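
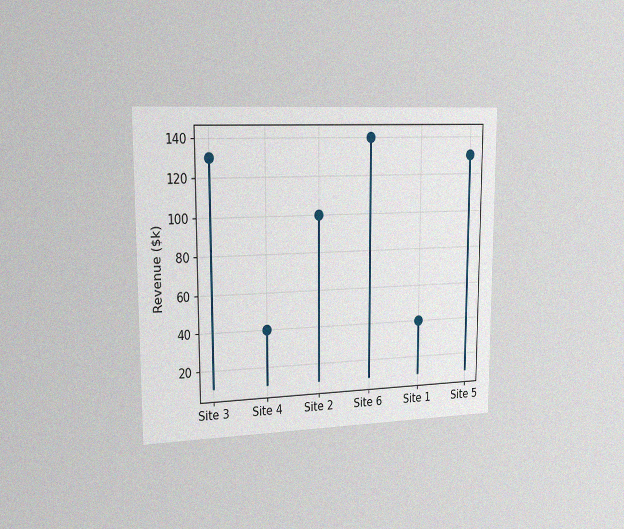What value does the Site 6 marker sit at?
$140k

The chart is viewed slightly from the left, with some photo noise. The Site 6 marker sits at $140k.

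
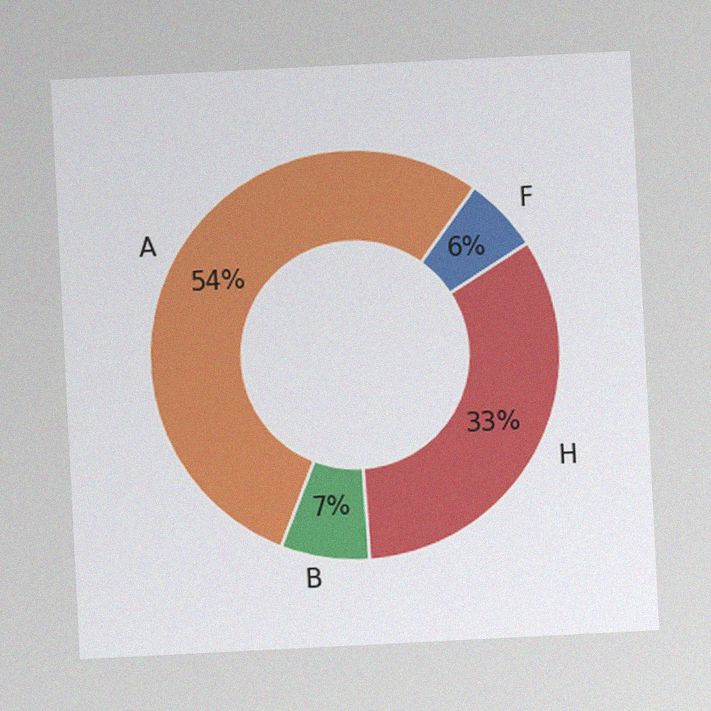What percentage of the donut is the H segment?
33%

The chart is tilted about 3° counter-clockwise, with some photo noise. The H segment takes up 33% of the ring.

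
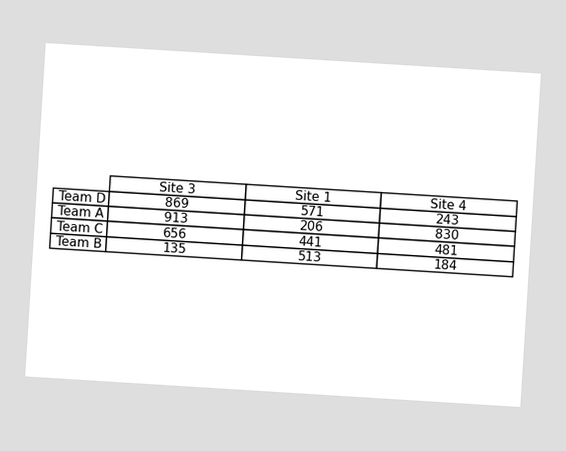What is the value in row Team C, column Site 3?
The chart is tilted about 4° clockwise. The (Team C, Site 3) cell reads 656.

656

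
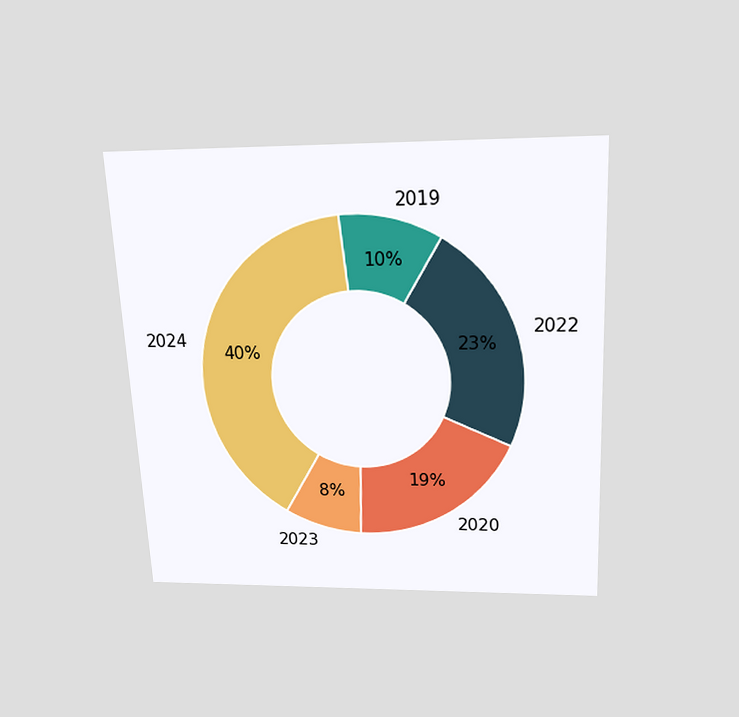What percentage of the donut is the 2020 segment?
19%

The chart is tilted about 3° counter-clockwise and viewed slightly from above. The 2020 segment takes up 19% of the ring.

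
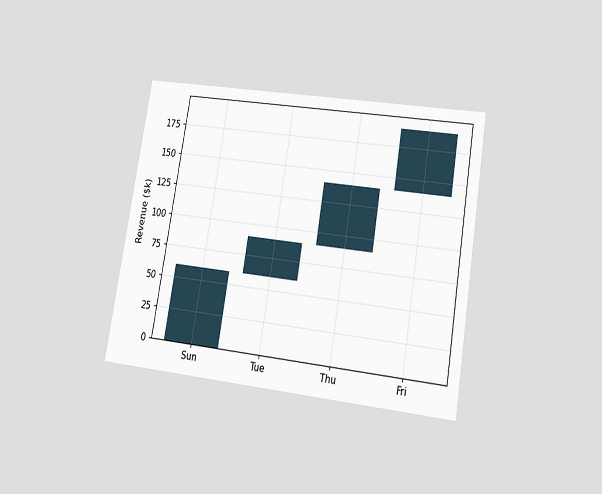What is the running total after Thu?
The chart is tilted about 9° clockwise and viewed slightly from below. After Thu the running total reaches $140k.

$140k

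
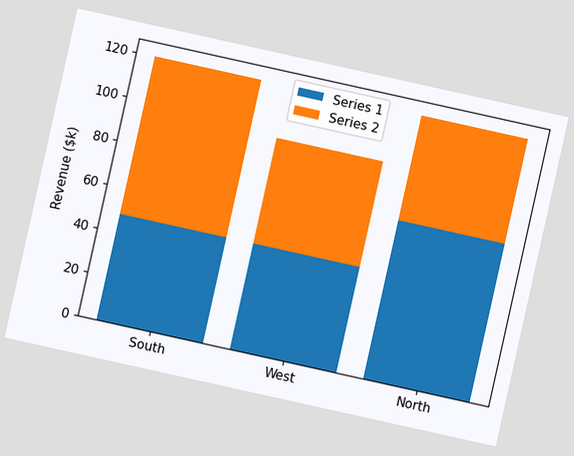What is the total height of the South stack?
The chart is tilted about 13° clockwise. The South stack's top reaches $120k on the y-axis.

$120k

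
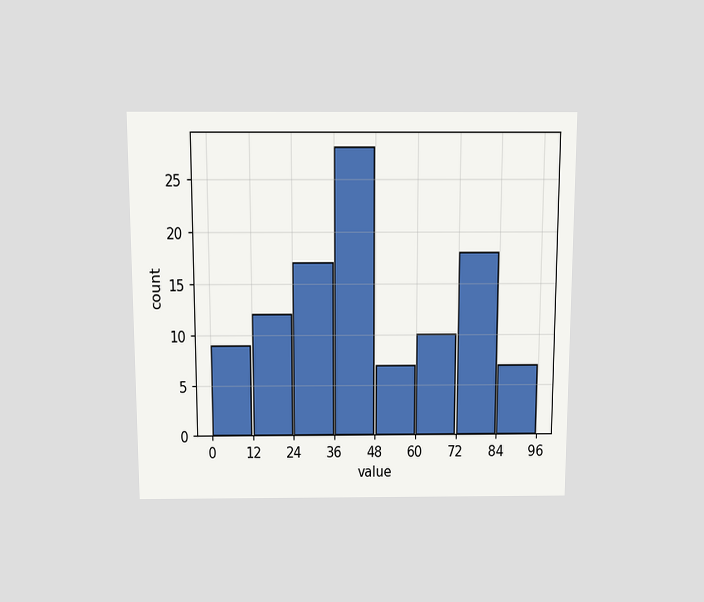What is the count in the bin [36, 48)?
28

The chart is viewed slightly from above. The [36, 48) bin has height 28.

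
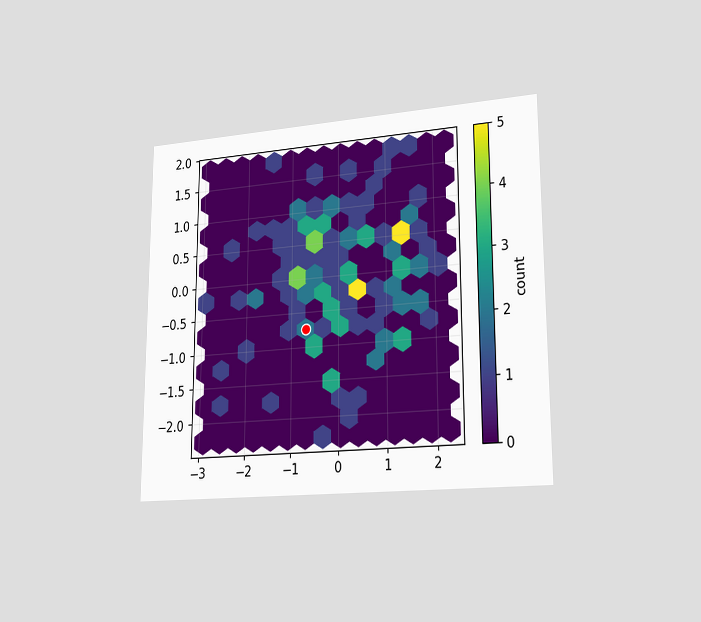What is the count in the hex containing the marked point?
2

The chart is viewed slightly from the right. The marked hex reads 2 on the colorbar.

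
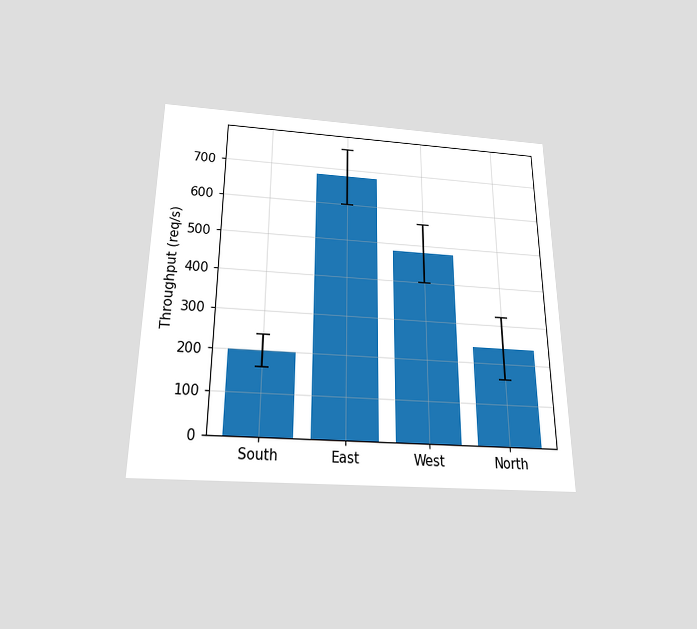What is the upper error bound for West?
560req/s

The chart is viewed slightly from below. The West bar's upper whisker reaches 560req/s.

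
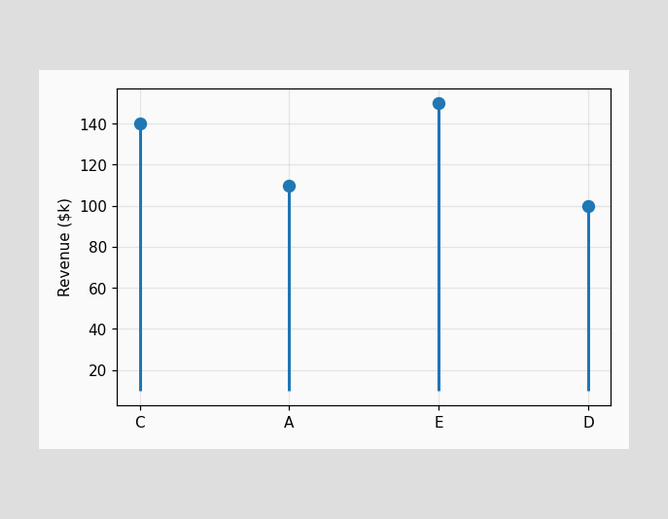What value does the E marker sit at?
The E marker sits at $150k.

$150k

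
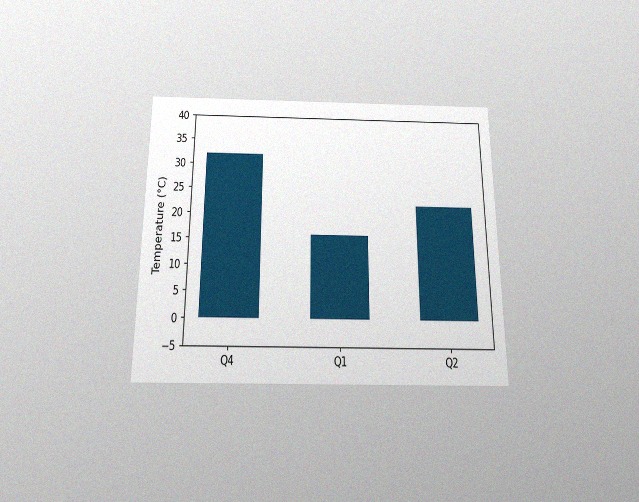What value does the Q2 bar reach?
22°C

The chart is viewed slightly from below, with some photo noise. Reading along the chart's y-axis, the Q2 bar reaches 22°C.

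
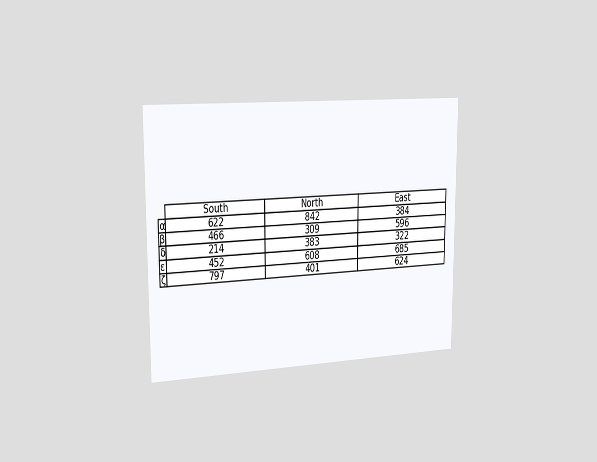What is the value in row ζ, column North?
The chart is viewed slightly from the left. The (ζ, North) cell reads 401.

401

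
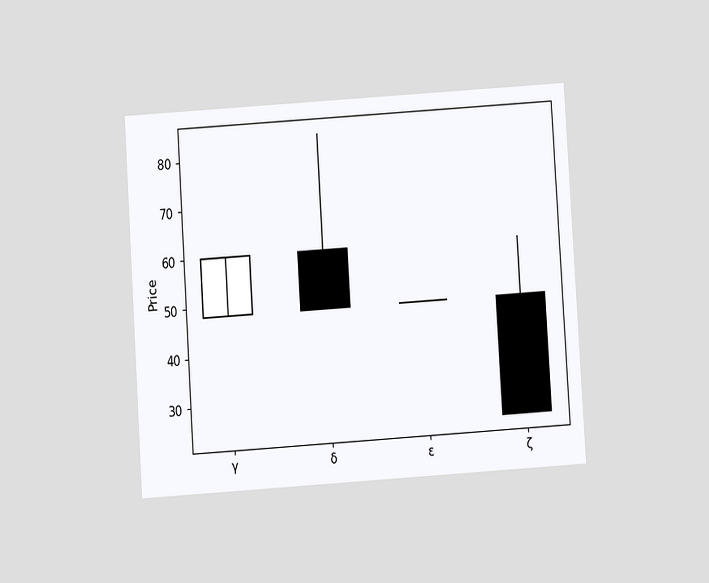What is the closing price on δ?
The chart is tilted about 4° counter-clockwise and viewed at a slight angle. The δ candle closes at 48.

48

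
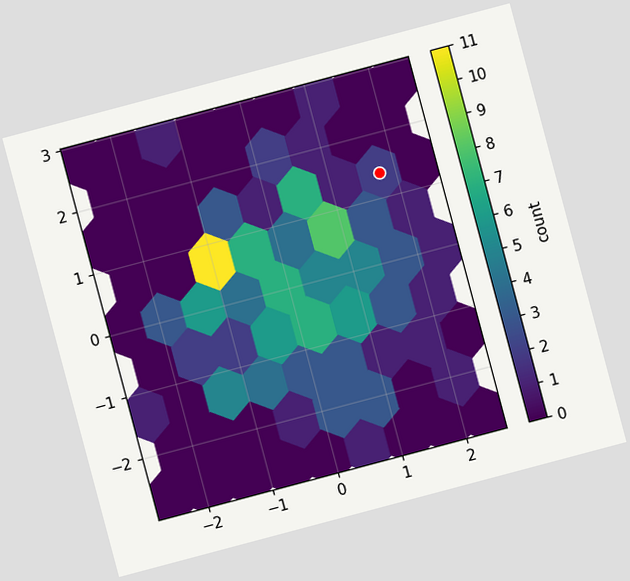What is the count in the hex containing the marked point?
The chart is tilted about 15° counter-clockwise. The marked hex reads 2 on the colorbar.

2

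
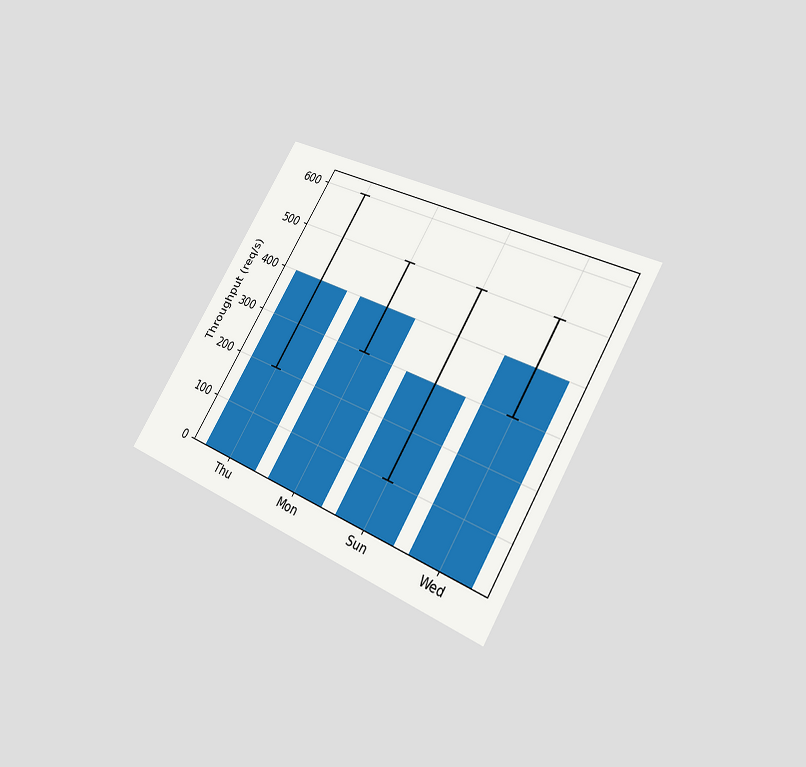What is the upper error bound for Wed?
The chart is tilted about 31° clockwise and viewed at a slight angle. The Wed bar's upper whisker reaches 500req/s.

500req/s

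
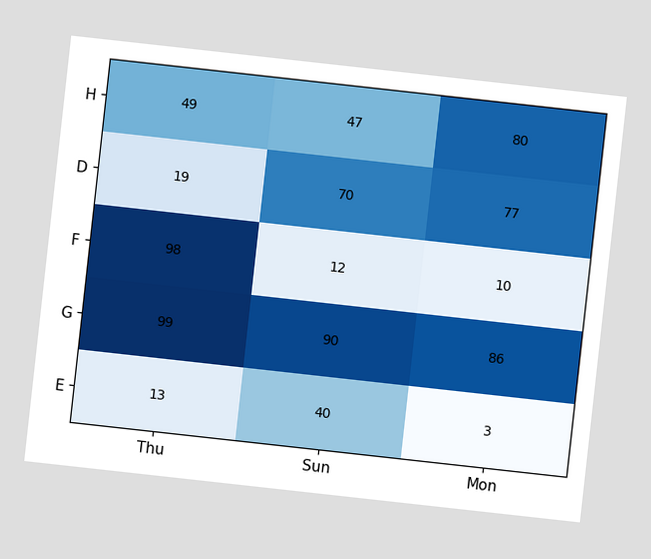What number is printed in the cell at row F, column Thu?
The chart is tilted about 6° clockwise. The (F, Thu) cell reads 98.

98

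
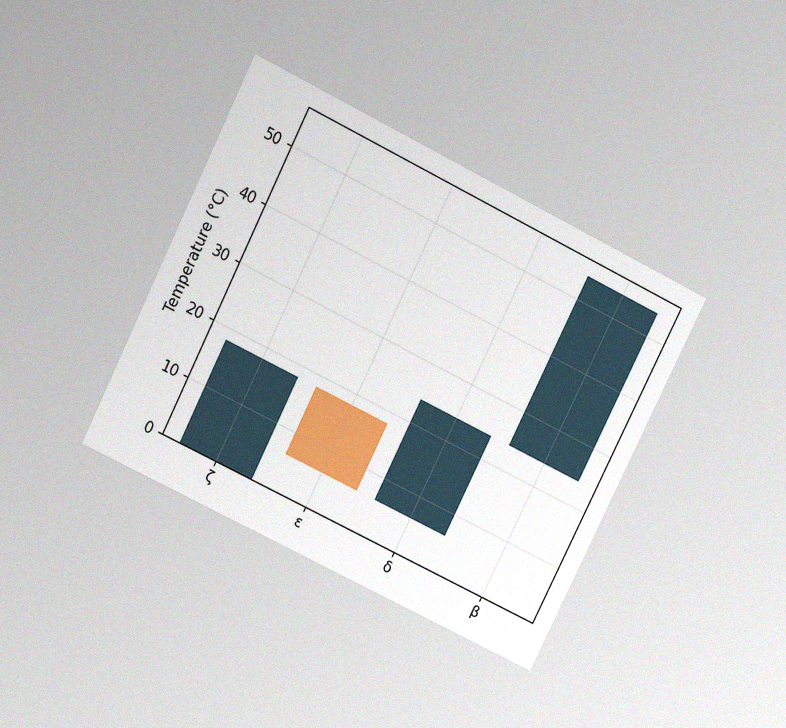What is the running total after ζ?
The chart is tilted about 26° clockwise and viewed slightly from above, with some photo noise. After ζ the running total reaches 18°C.

18°C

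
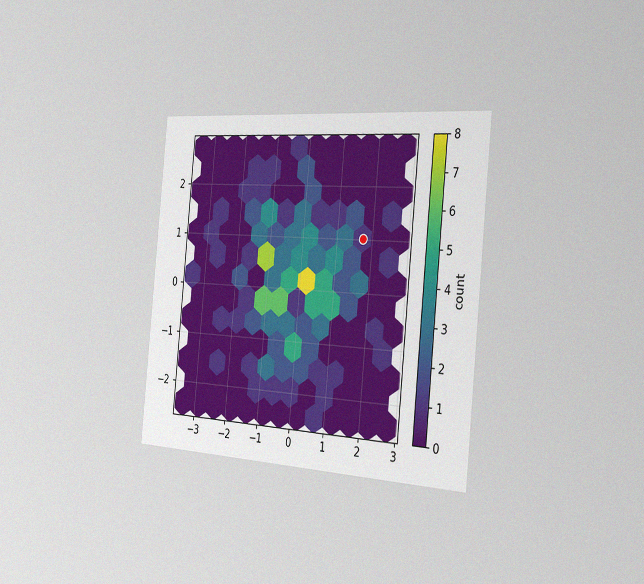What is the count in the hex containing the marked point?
1

The chart is tilted about 6° clockwise and viewed slightly from the right, with some photo noise. The marked hex reads 1 on the colorbar.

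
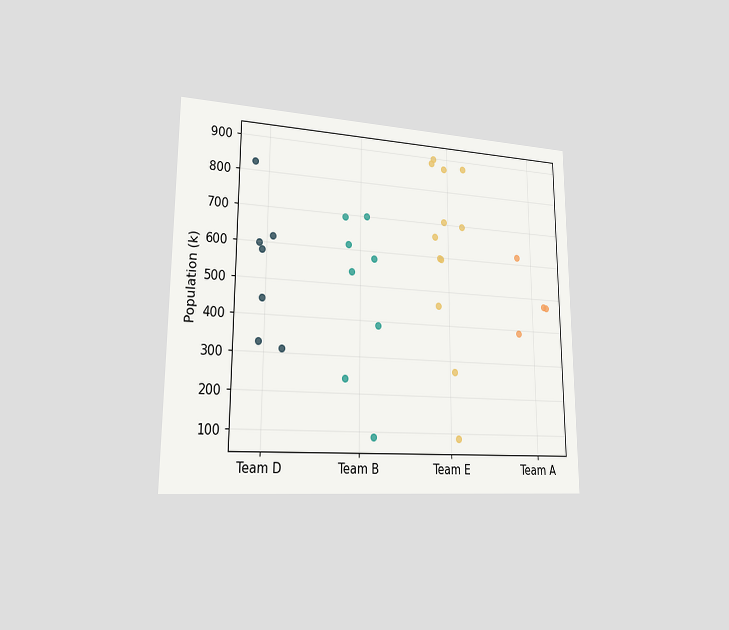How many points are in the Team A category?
4

The chart is viewed slightly from the left. Counting the markers in the Team A column gives 4.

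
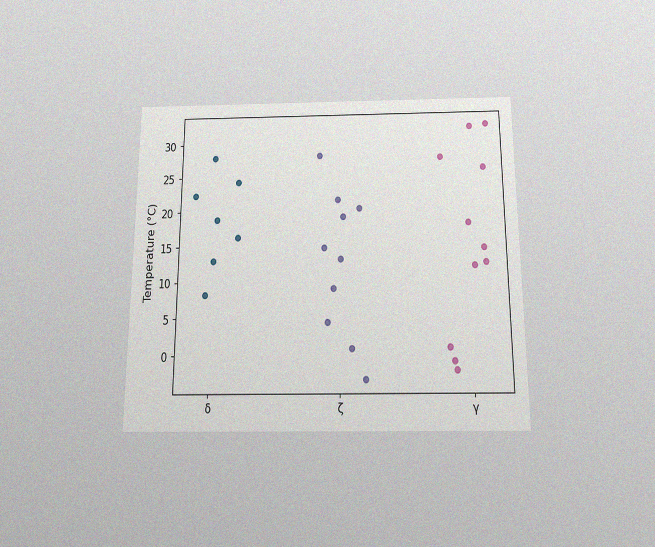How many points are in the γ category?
The chart is viewed slightly from below, with some photo noise. Counting the markers in the γ column gives 11.

11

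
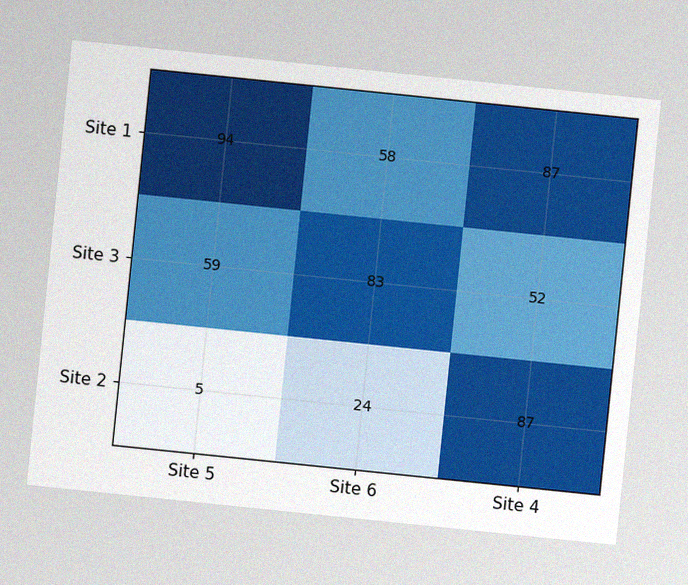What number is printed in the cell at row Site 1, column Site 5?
The chart is tilted about 6° clockwise, with some photo noise. The (Site 1, Site 5) cell reads 94.

94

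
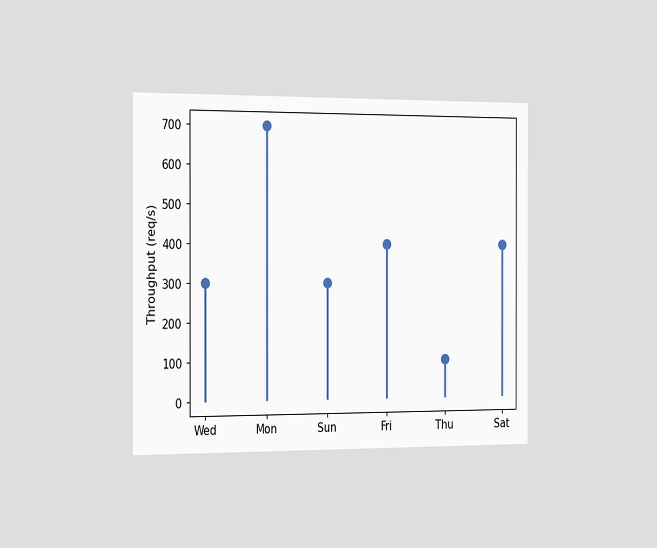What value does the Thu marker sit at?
The chart is viewed slightly from the left. The Thu marker sits at 100req/s.

100req/s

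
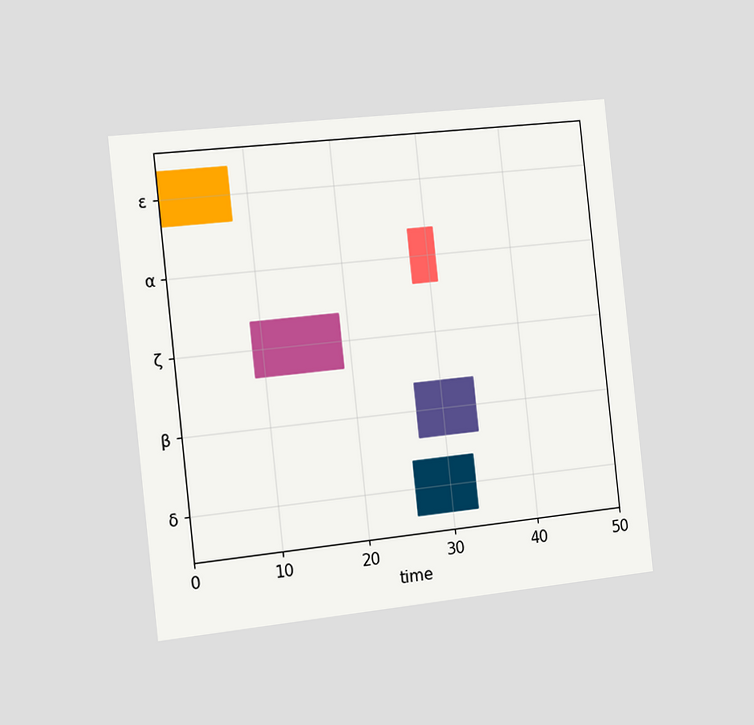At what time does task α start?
28

The chart is tilted about 6° counter-clockwise and viewed slightly from the left. The α bar begins at t=28.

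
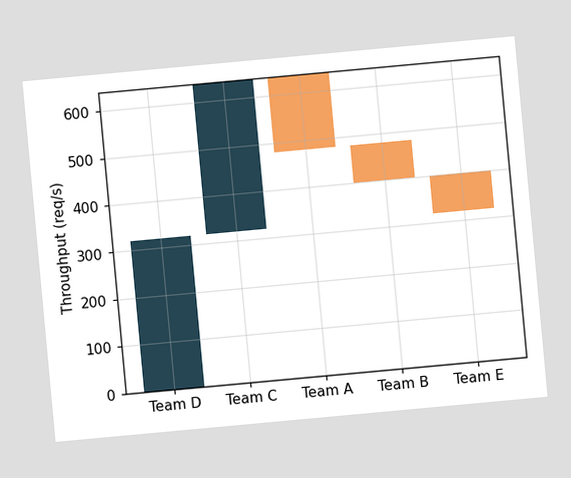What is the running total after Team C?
640req/s

The chart is tilted about 5° counter-clockwise. After Team C the running total reaches 640req/s.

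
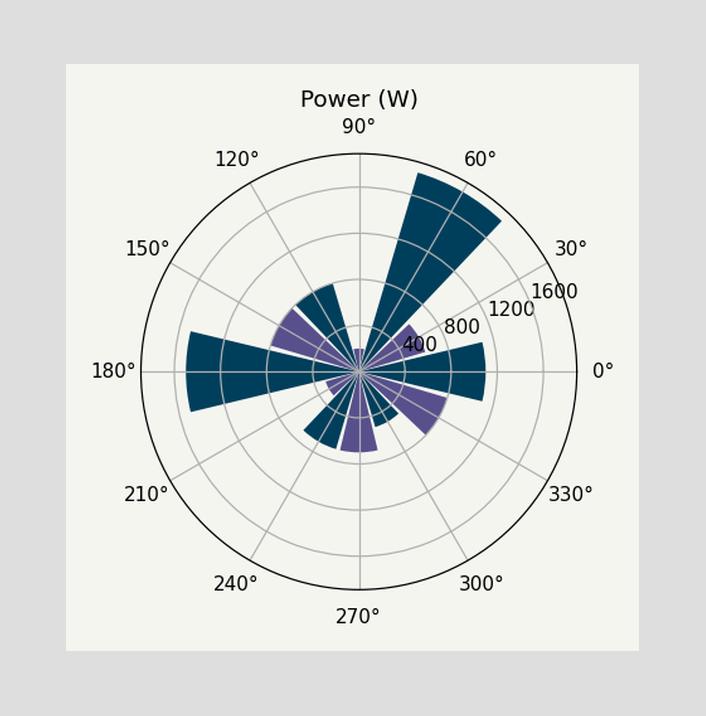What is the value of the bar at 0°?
The bar at 0° reaches 1100W on the radial axis.

1100W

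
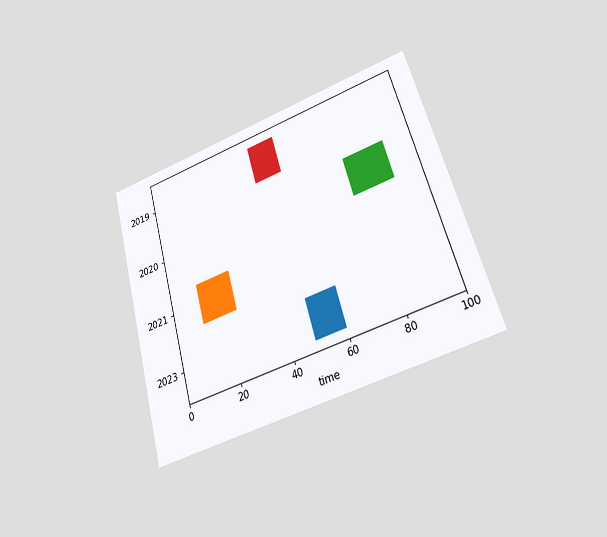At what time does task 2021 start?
11

The chart is tilted about 16° counter-clockwise and viewed at a slight angle. The 2021 bar begins at t=11.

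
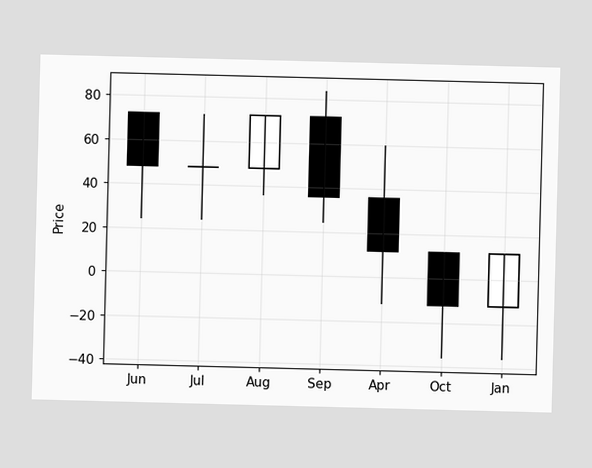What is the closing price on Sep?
36

The Sep candle closes at 36.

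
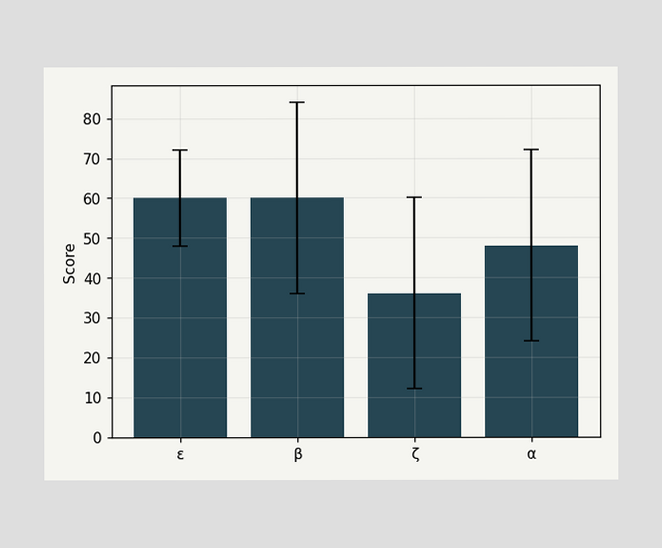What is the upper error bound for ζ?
The ζ bar's upper whisker reaches 60.

60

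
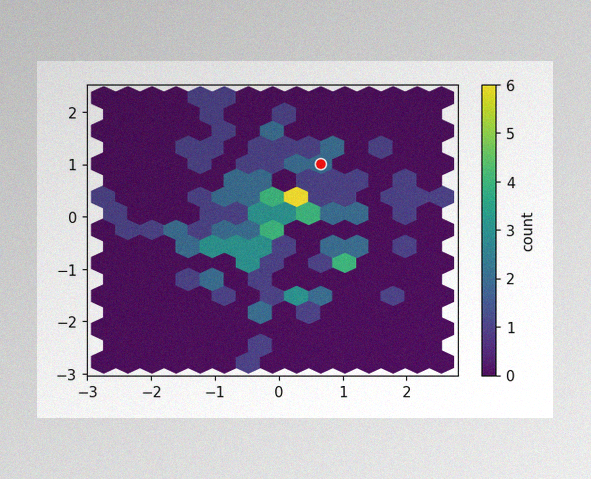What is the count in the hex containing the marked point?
2

The image has some photo noise and uneven lighting. The marked hex reads 2 on the colorbar.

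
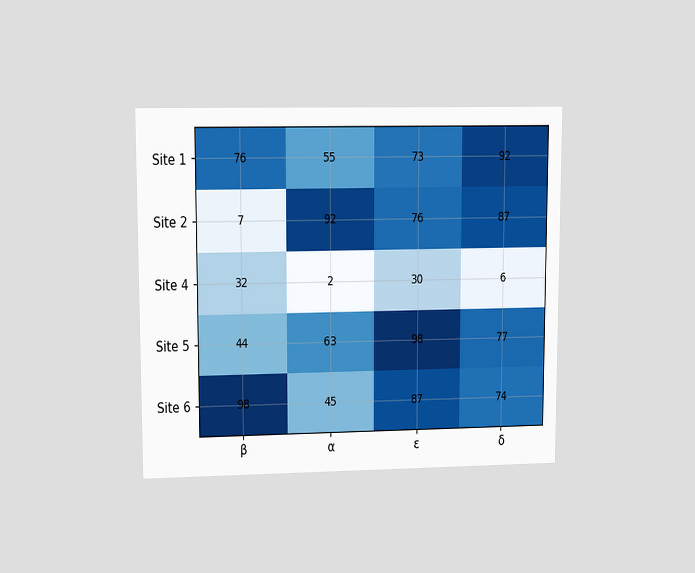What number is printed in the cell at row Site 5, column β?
44

The chart is viewed at a slight angle. The (Site 5, β) cell reads 44.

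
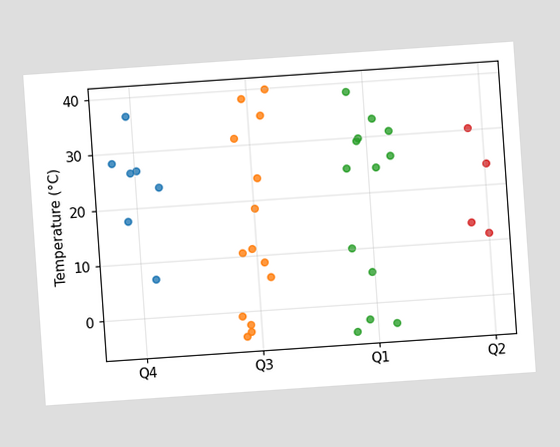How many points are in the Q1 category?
13

The chart is tilted about 4° counter-clockwise. Counting the markers in the Q1 column gives 13.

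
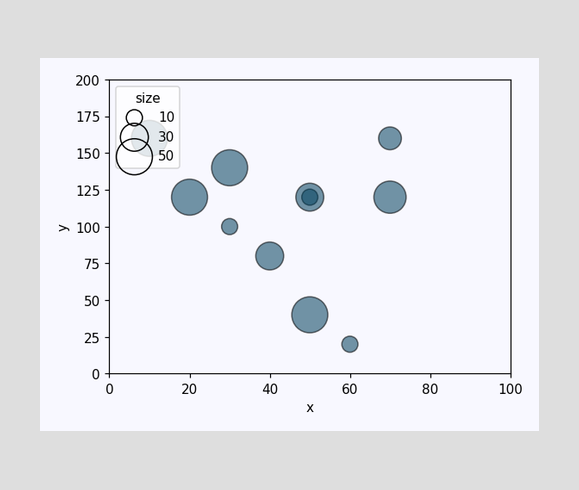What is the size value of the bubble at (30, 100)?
Matching the bubble at (30, 100) against the size legend gives 10.

10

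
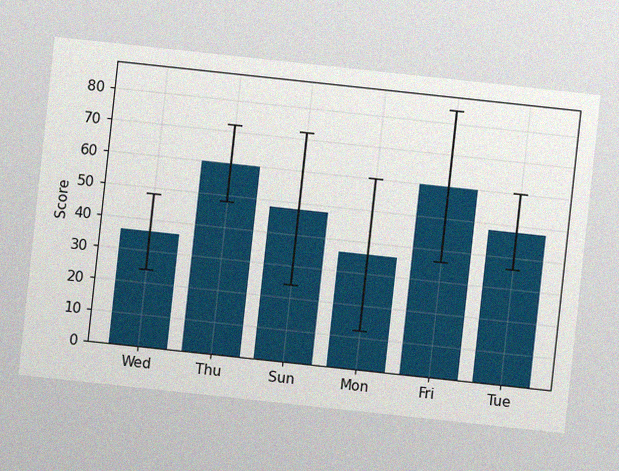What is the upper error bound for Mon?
60

The chart is tilted about 6° clockwise, with some photo noise. The Mon bar's upper whisker reaches 60.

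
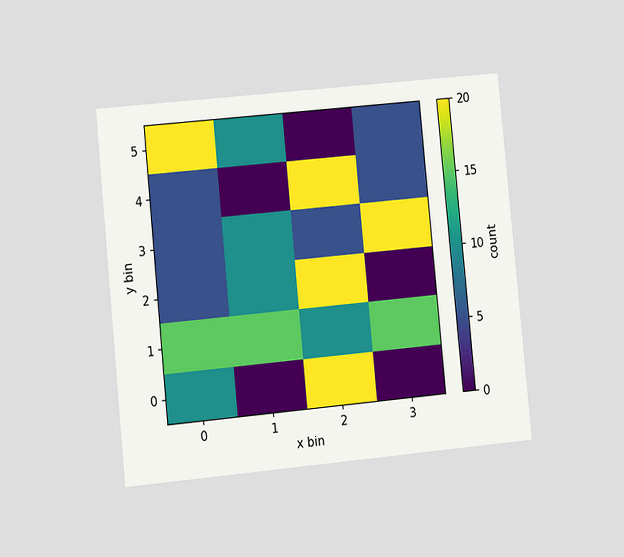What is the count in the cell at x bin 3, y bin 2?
0

The chart is tilted about 6° counter-clockwise and viewed at a slight angle. Matching the cell (3, 2) against the colorbar gives 0.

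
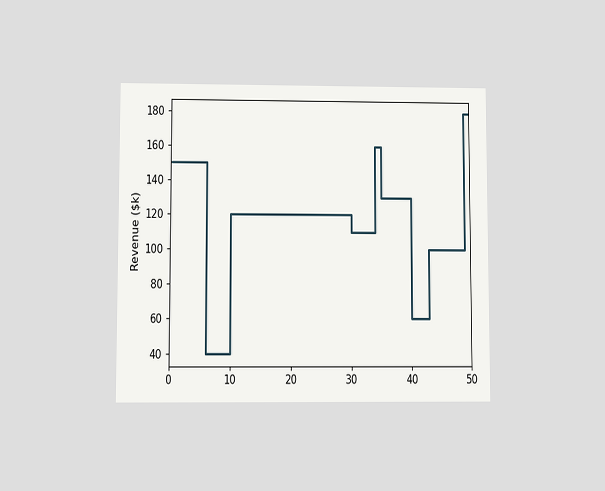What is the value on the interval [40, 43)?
$60k

The chart is viewed at a slight angle. On [40, 43) the step sits at $60k.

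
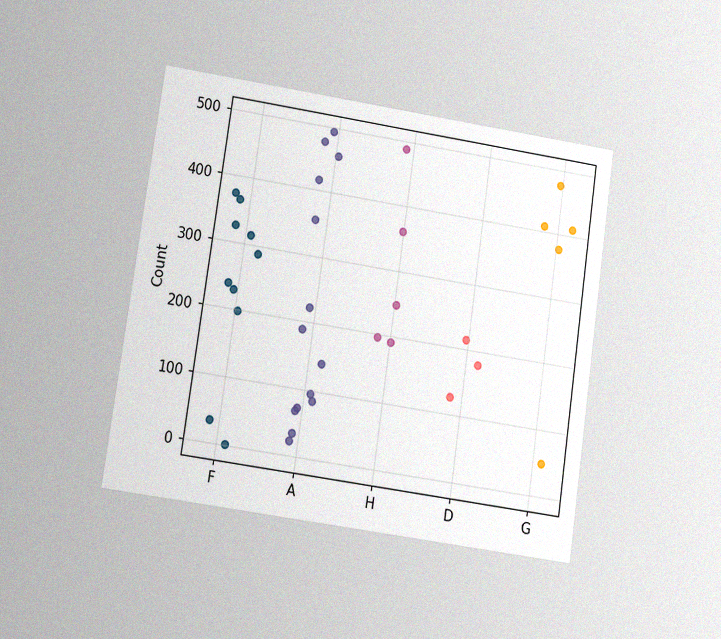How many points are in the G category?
5

The chart is tilted about 8° clockwise and viewed at a slight angle, with some photo noise. Counting the markers in the G column gives 5.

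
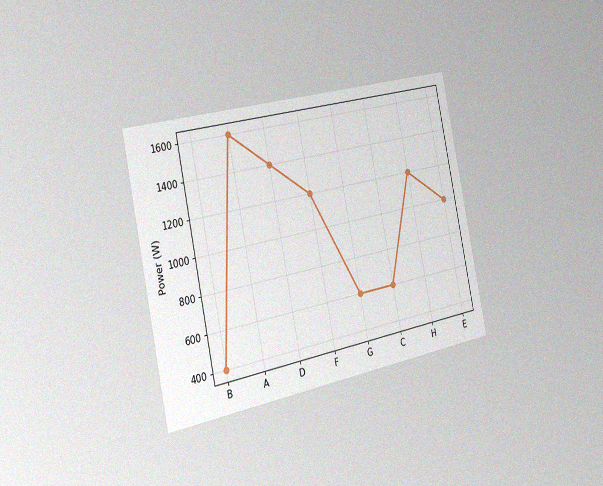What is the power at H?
The chart is tilted about 12° counter-clockwise and viewed slightly from the left, with some photo noise. At H, the line is at 1200W.

1200W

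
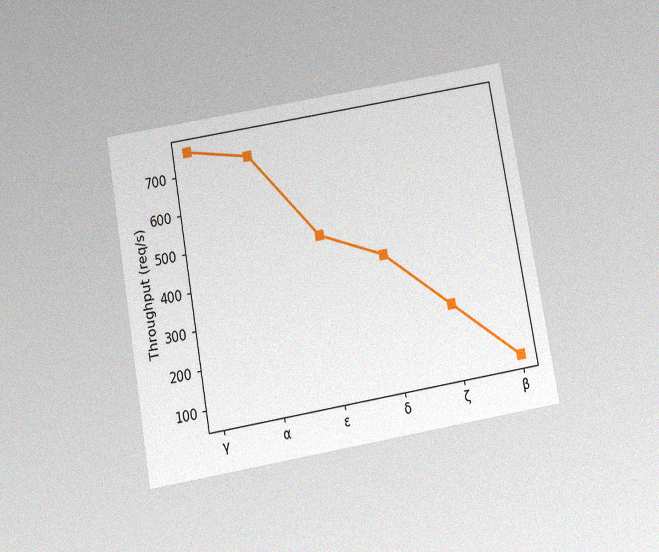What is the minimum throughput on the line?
80req/s

The chart is tilted about 10° counter-clockwise and viewed slightly from below, with some photo noise. The lowest point is at β, and reading across to the y-axis gives 80req/s.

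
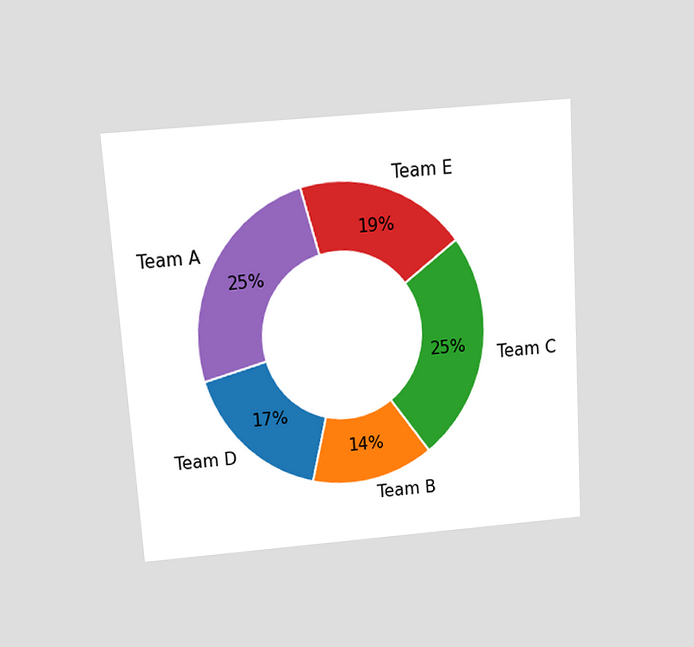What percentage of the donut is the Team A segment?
The chart is tilted about 4° counter-clockwise and viewed slightly from above. The Team A segment takes up 25% of the ring.

25%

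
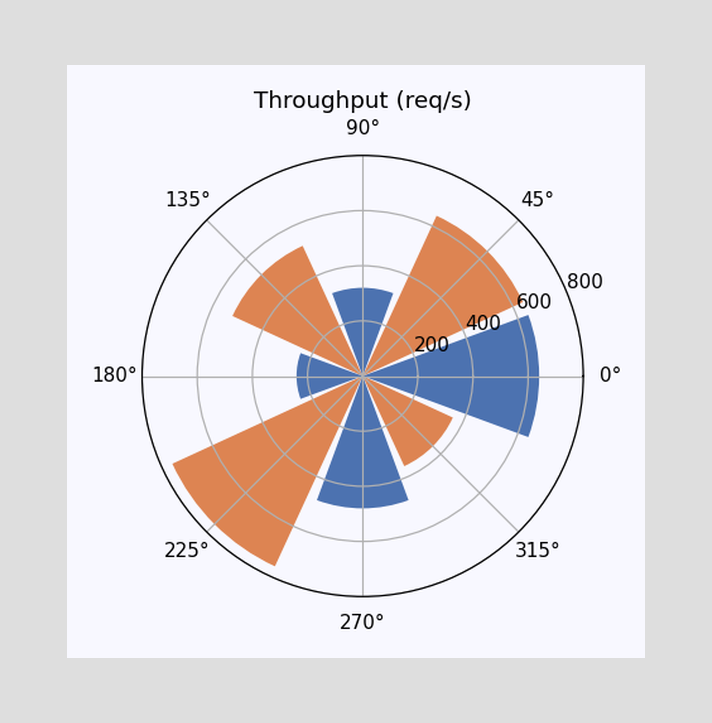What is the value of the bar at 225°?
760req/s

The bar at 225° reaches 760req/s on the radial axis.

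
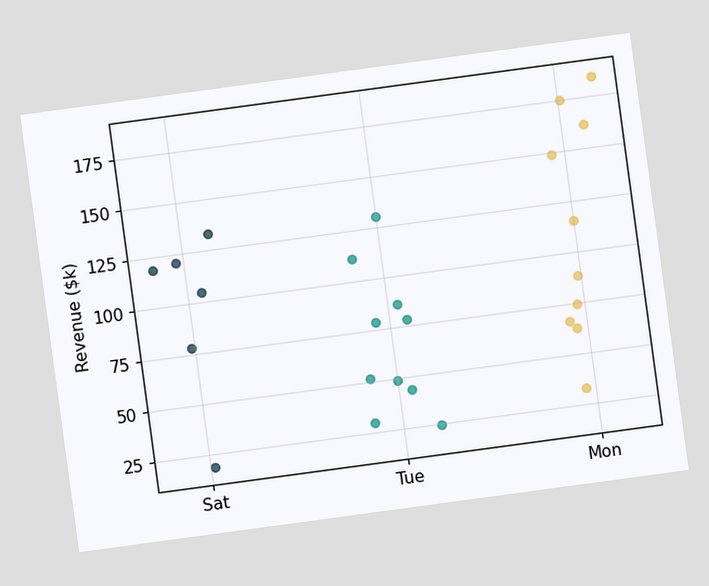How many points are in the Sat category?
6

The chart is tilted about 8° counter-clockwise. Counting the markers in the Sat column gives 6.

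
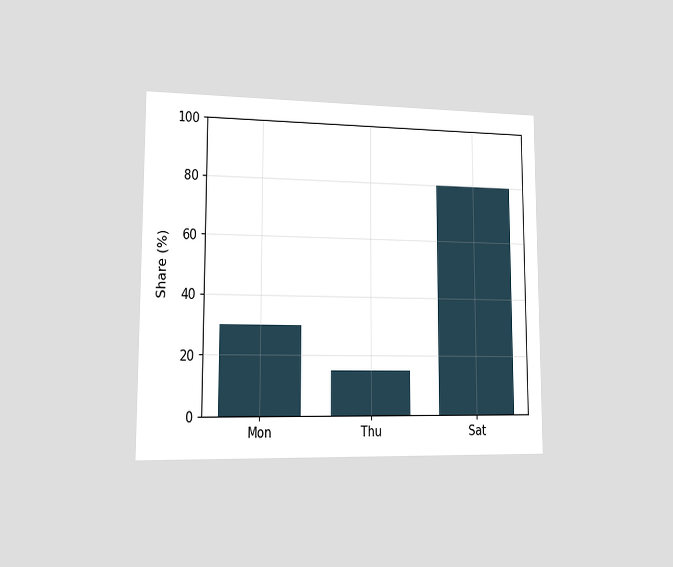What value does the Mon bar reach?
30%

The chart is viewed slightly from the left. Reading along the chart's y-axis, the Mon bar reaches 30%.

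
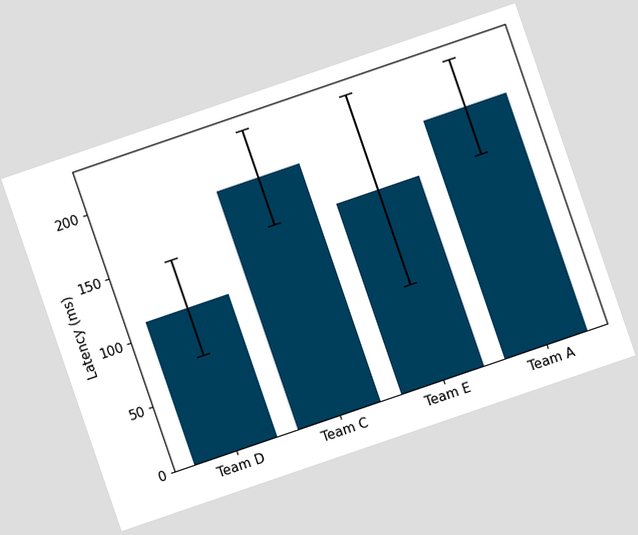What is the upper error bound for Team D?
148ms

The chart is tilted about 19° counter-clockwise. The Team D bar's upper whisker reaches 148ms.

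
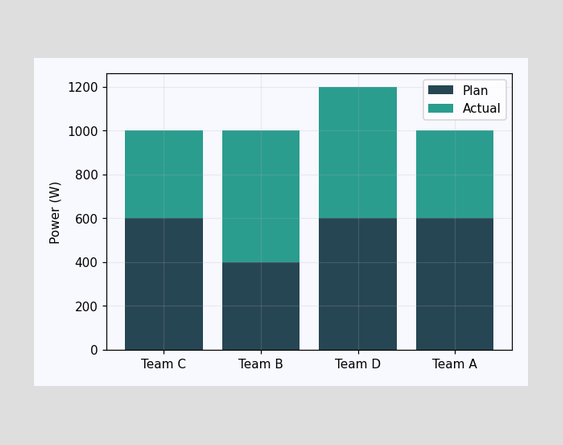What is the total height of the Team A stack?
The Team A stack's top reaches 1000W on the y-axis.

1000W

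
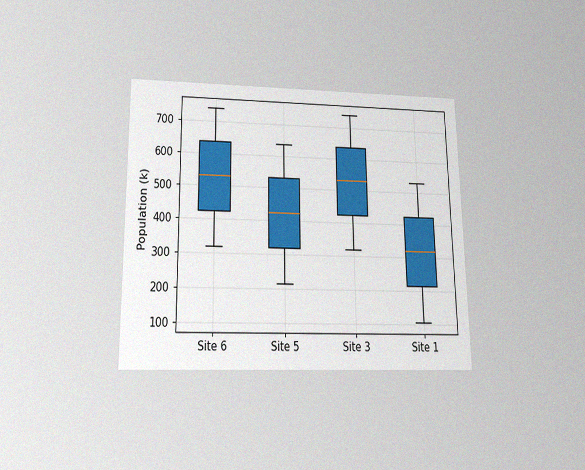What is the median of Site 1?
318k

The chart is viewed slightly from below, with some photo noise. The median line in the Site 1 box sits at 318k.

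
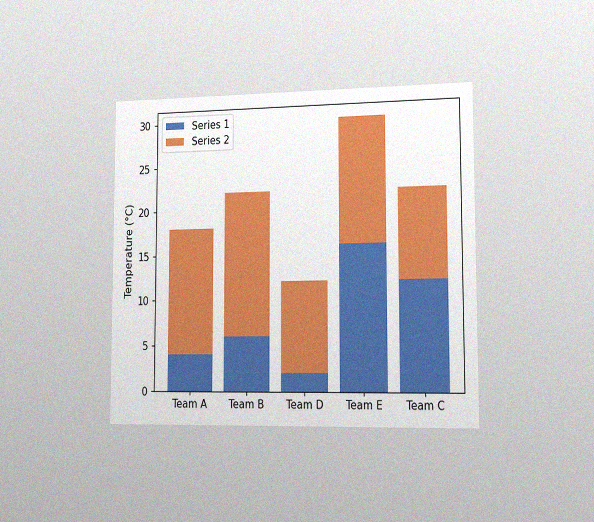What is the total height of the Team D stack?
The chart is viewed slightly from the right, with some photo noise. The Team D stack's top reaches 12°C on the y-axis.

12°C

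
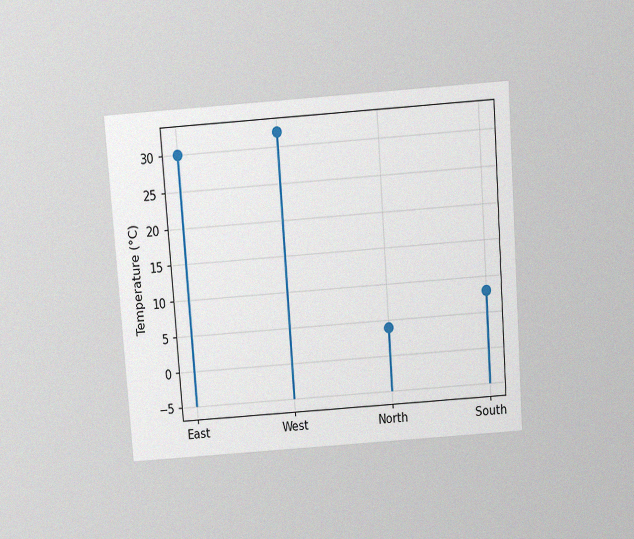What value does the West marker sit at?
32°C

The chart is tilted about 4° counter-clockwise and viewed slightly from above, with some photo noise. The West marker sits at 32°C.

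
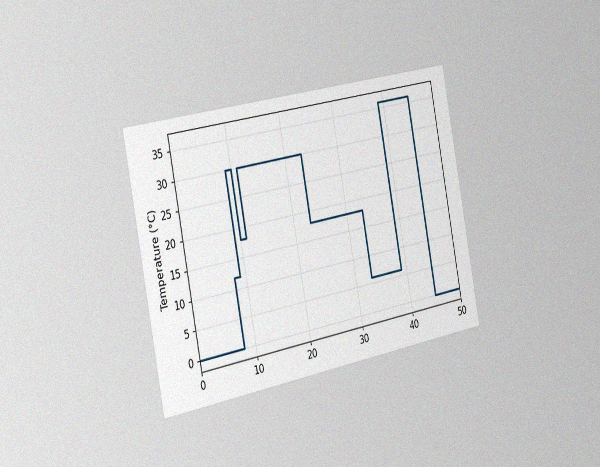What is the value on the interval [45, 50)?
0°C

The chart is tilted about 11° counter-clockwise and viewed slightly from the left, with some photo noise. On [45, 50) the step sits at 0°C.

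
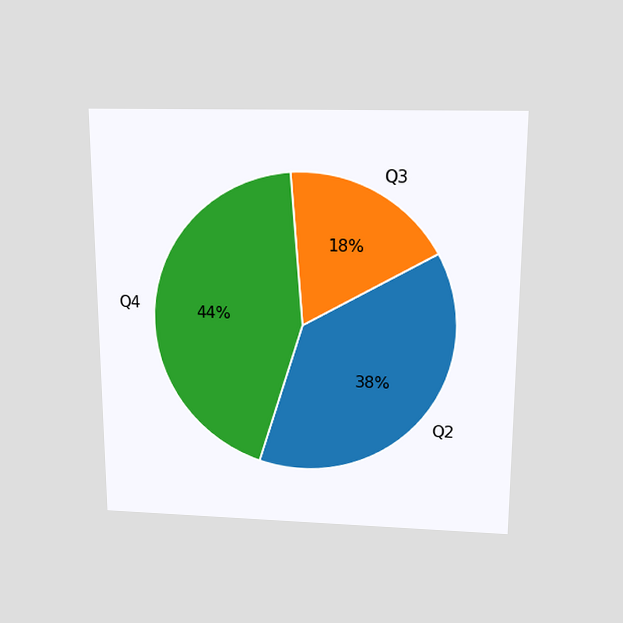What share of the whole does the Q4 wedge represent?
The chart is viewed slightly from above. The Q4 slice takes up 44% of the pie.

44%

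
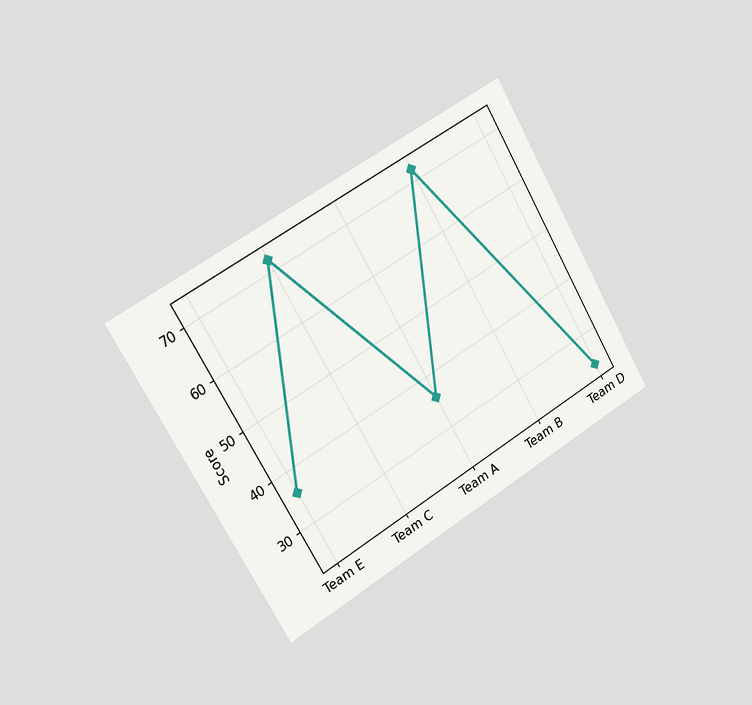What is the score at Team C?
72

The chart is tilted about 30° counter-clockwise and viewed slightly from the left. At Team C, the line is at 72.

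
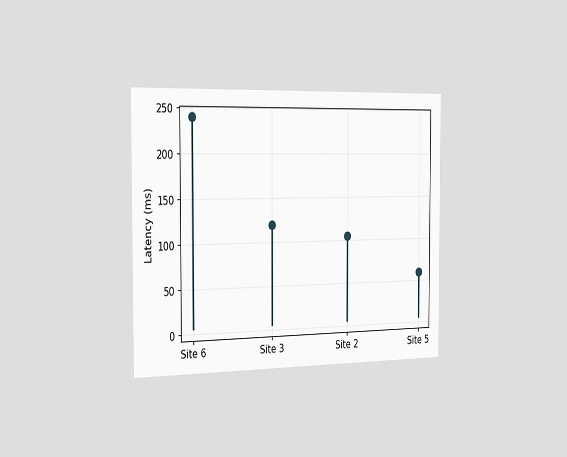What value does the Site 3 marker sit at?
120ms

The chart is viewed slightly from the left. The Site 3 marker sits at 120ms.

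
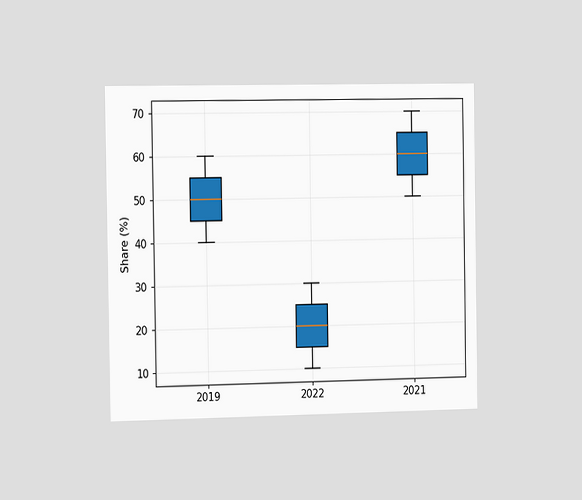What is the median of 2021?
60%

The chart is viewed slightly from the left. The median line in the 2021 box sits at 60%.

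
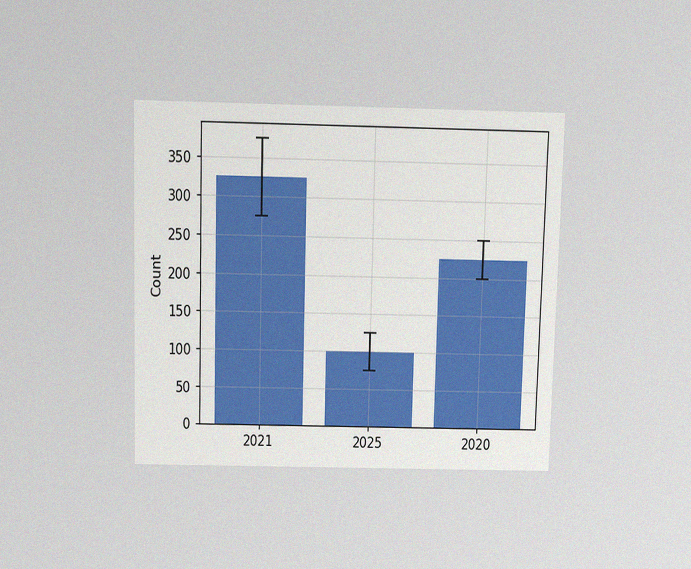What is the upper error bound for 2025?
125

The chart is viewed slightly from above, with some photo noise. The 2025 bar's upper whisker reaches 125.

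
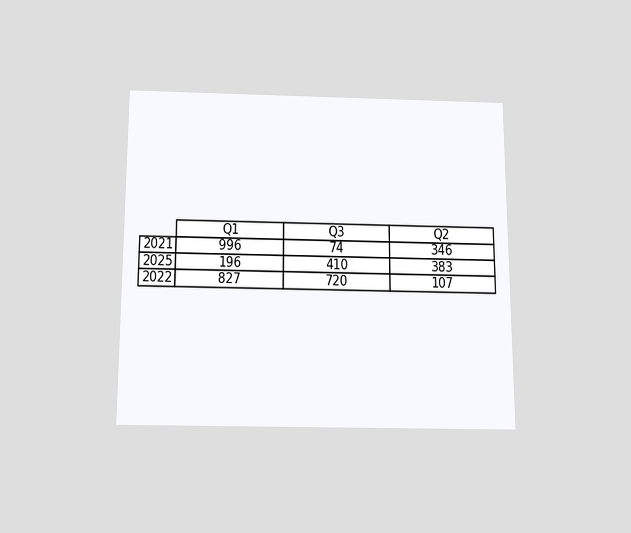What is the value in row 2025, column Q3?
The chart is viewed slightly from below. The (2025, Q3) cell reads 410.

410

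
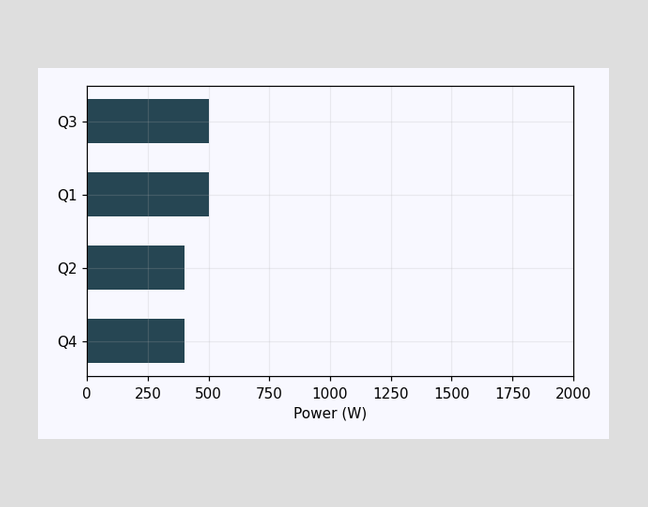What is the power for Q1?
500W

Reading along the chart's x-axis, the Q1 bar reaches 500W.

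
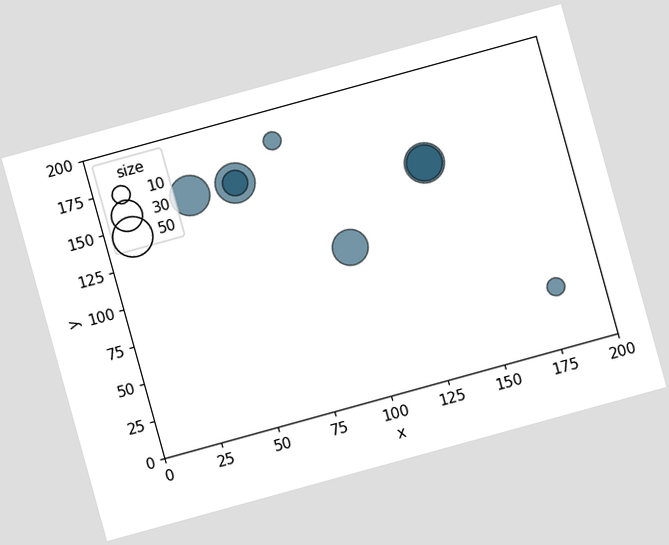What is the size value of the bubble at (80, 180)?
10

The chart is tilted about 15° counter-clockwise. Matching the bubble at (80, 180) against the size legend gives 10.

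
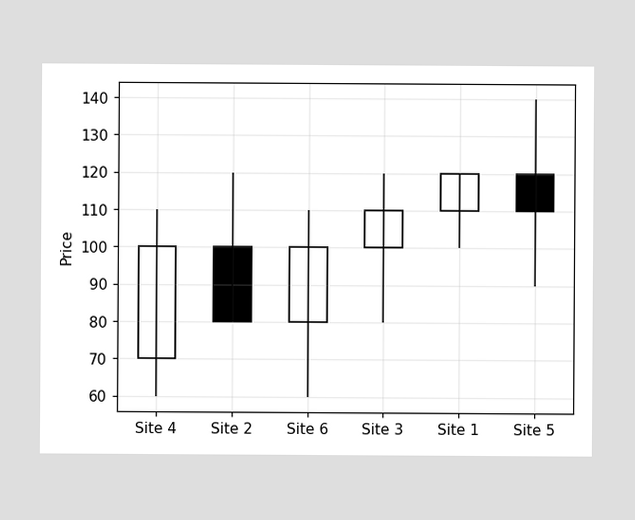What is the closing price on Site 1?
120

The Site 1 candle closes at 120.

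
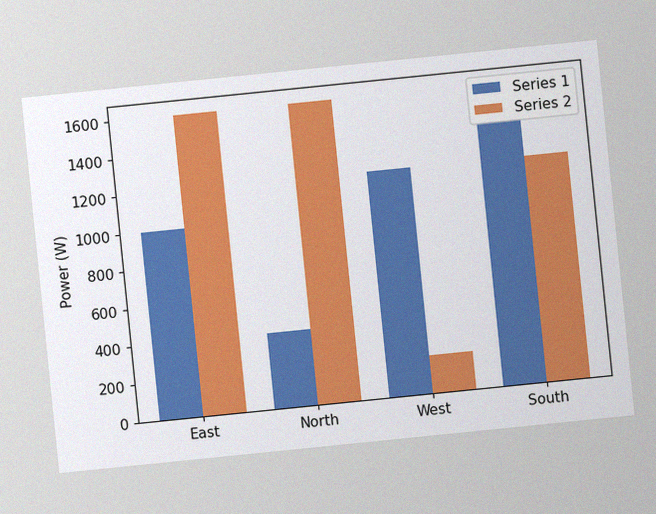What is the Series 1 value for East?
1000W

The chart is tilted about 6° counter-clockwise, with some photo noise. The Series 1 bar at East reaches 1000W on the y-axis.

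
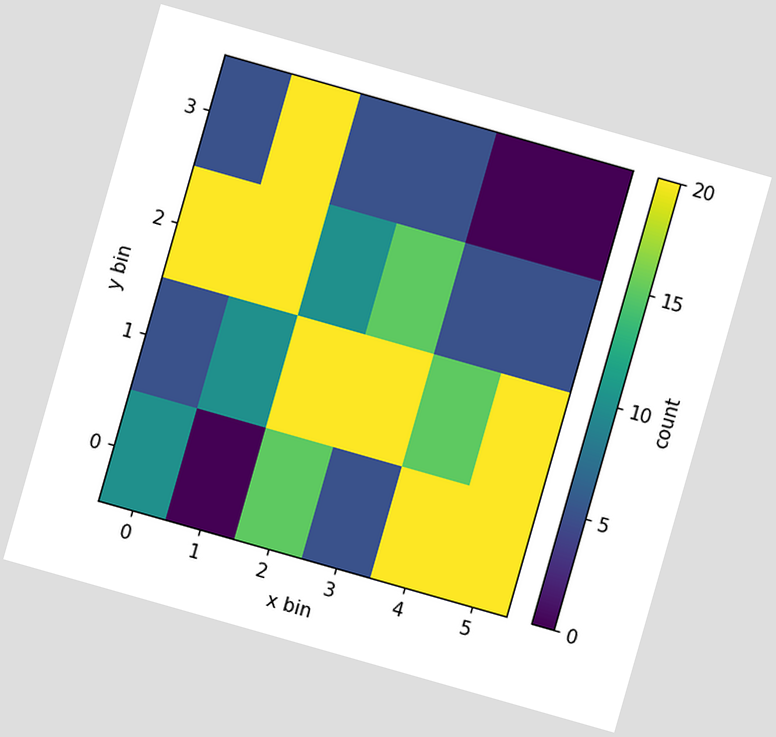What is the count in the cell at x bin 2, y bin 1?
20

The chart is tilted about 16° clockwise. Matching the cell (2, 1) against the colorbar gives 20.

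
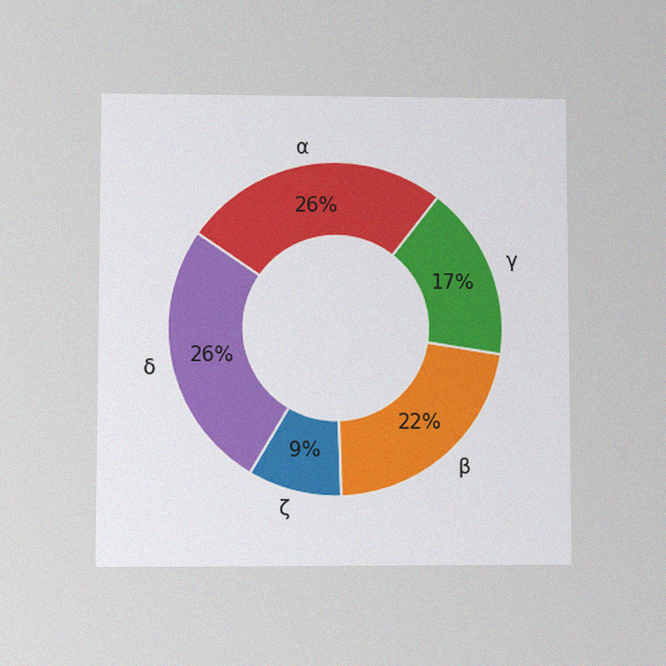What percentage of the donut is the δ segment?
The chart is viewed at a slight angle, with some photo noise. The δ segment takes up 26% of the ring.

26%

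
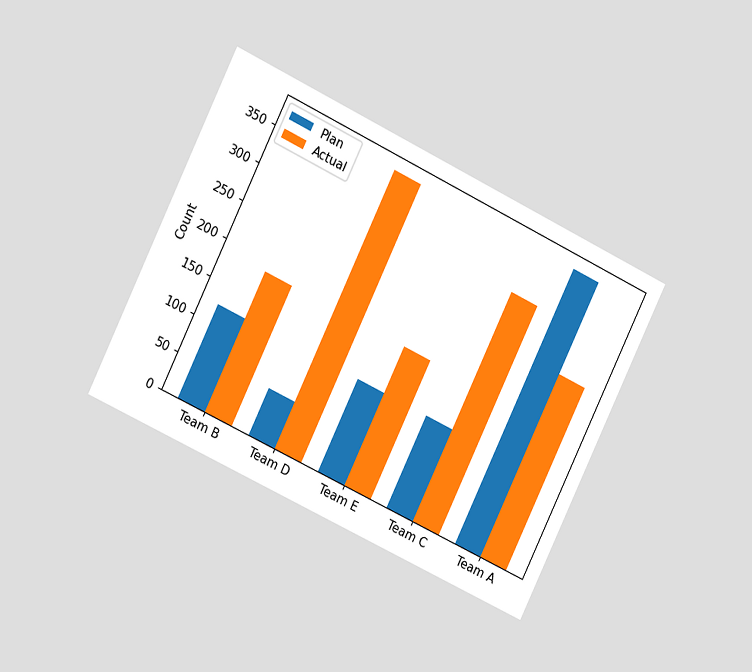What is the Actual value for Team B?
The chart is tilted about 26° clockwise and viewed at a slight angle. The Actual bar at Team B reaches 186 on the y-axis.

186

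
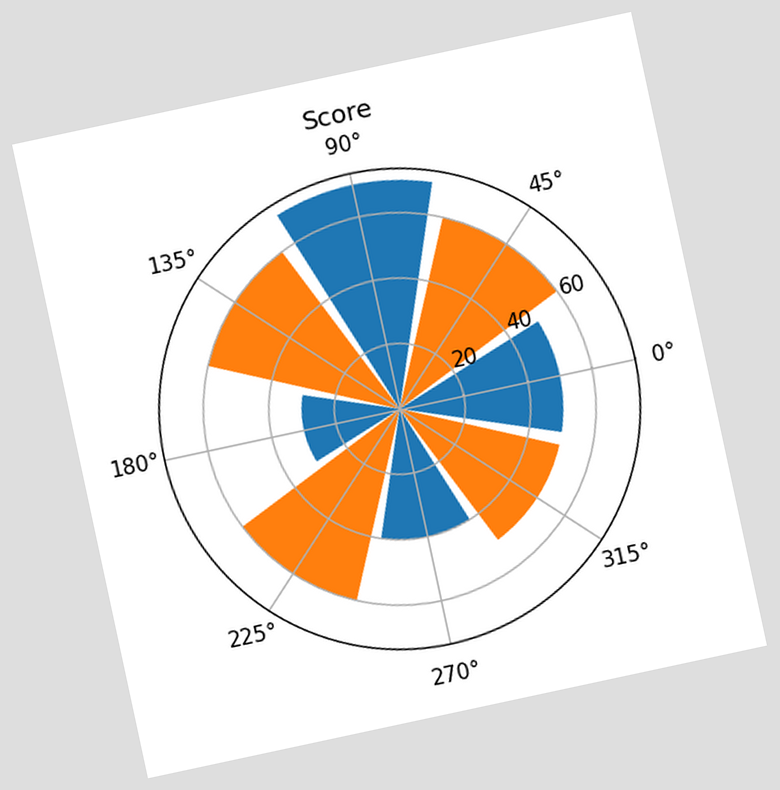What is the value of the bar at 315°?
The chart is tilted about 12° counter-clockwise. The bar at 315° reaches 50 on the radial axis.

50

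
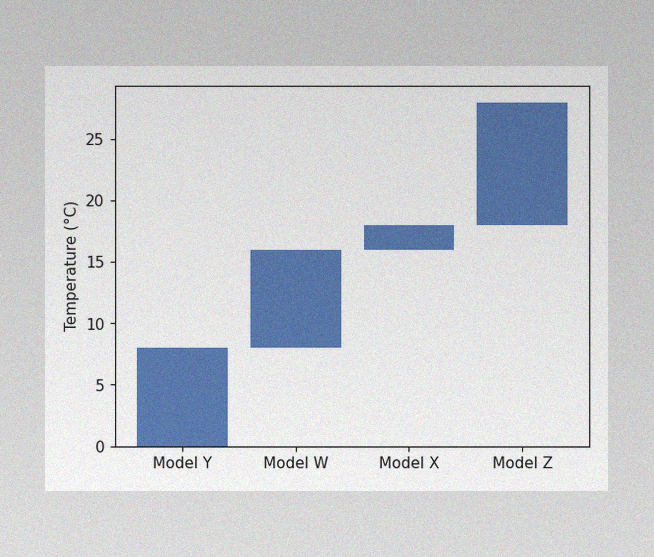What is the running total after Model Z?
The image has some photo noise and uneven lighting. After Model Z the running total reaches 28°C.

28°C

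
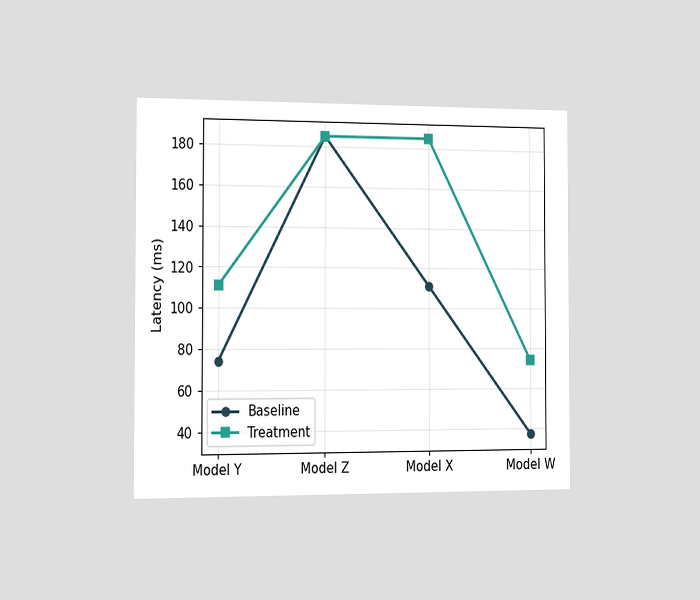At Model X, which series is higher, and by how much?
The chart is viewed slightly from the left. At Model X, Treatment sits above the other line by 74ms.

Treatment, by 74ms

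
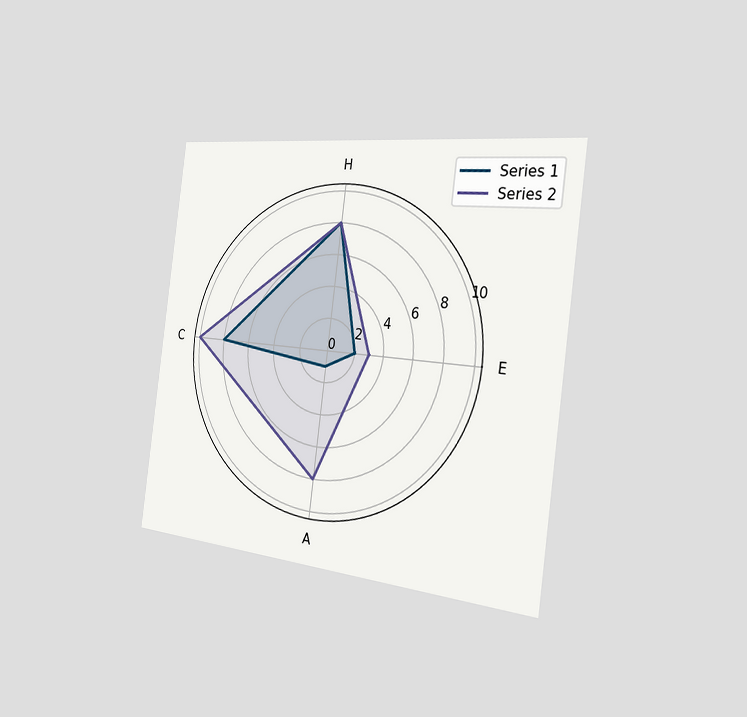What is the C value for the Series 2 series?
The chart is tilted about 7° clockwise and viewed slightly from the right. On the C axis, Series 2 reaches 10.

10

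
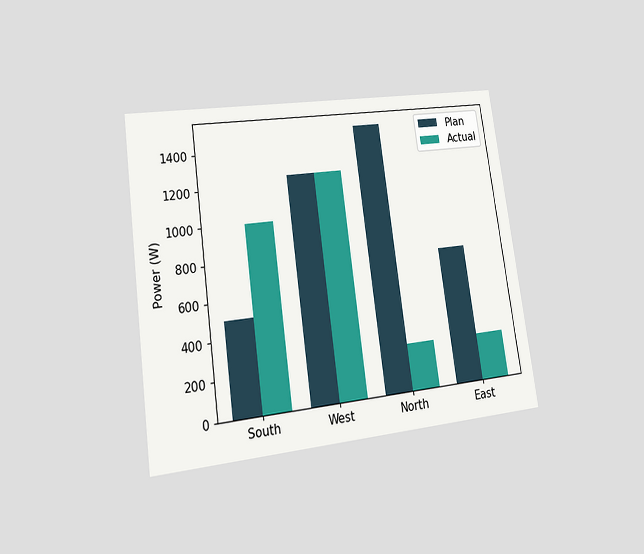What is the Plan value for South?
The chart is tilted about 8° counter-clockwise and viewed at a slight angle. The Plan bar at South reaches 500W on the y-axis.

500W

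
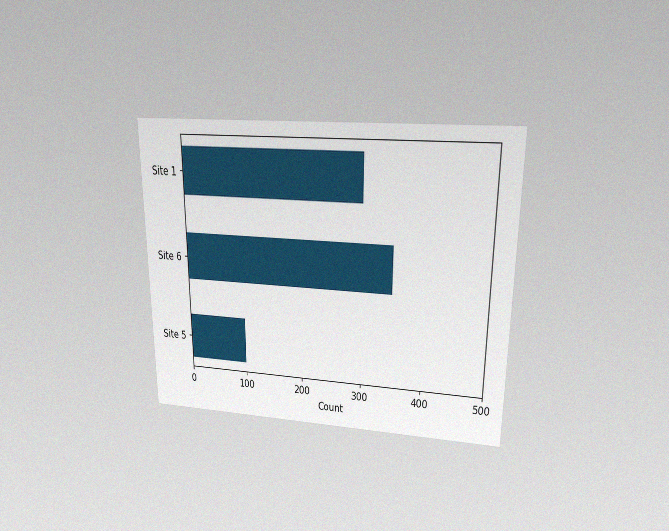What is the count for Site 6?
350

The chart is viewed at a slight angle, with some photo noise. Reading along the chart's x-axis, the Site 6 bar reaches 350.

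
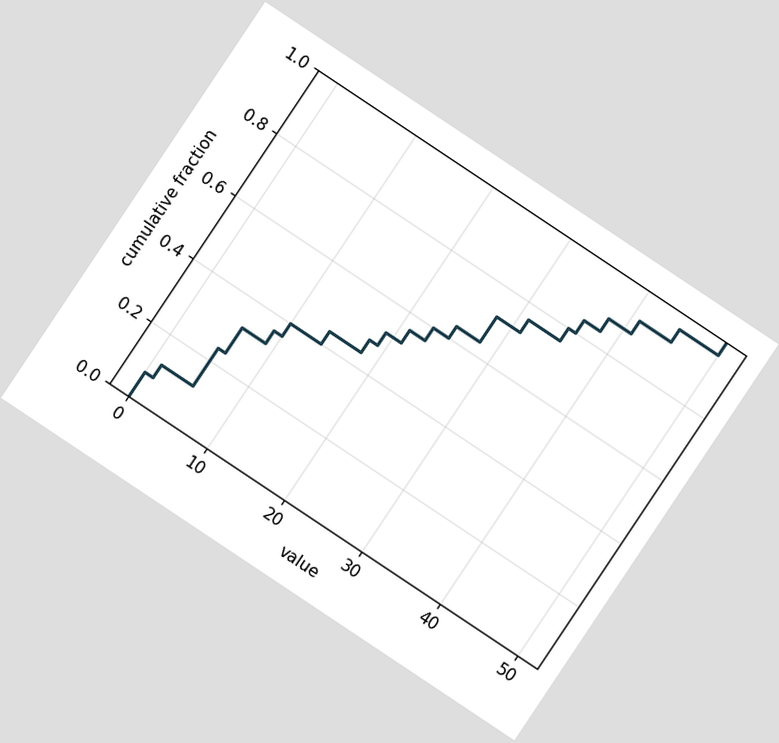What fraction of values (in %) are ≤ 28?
The chart is tilted about 34° clockwise. At x=28 the ECDF step is at 72%.

72%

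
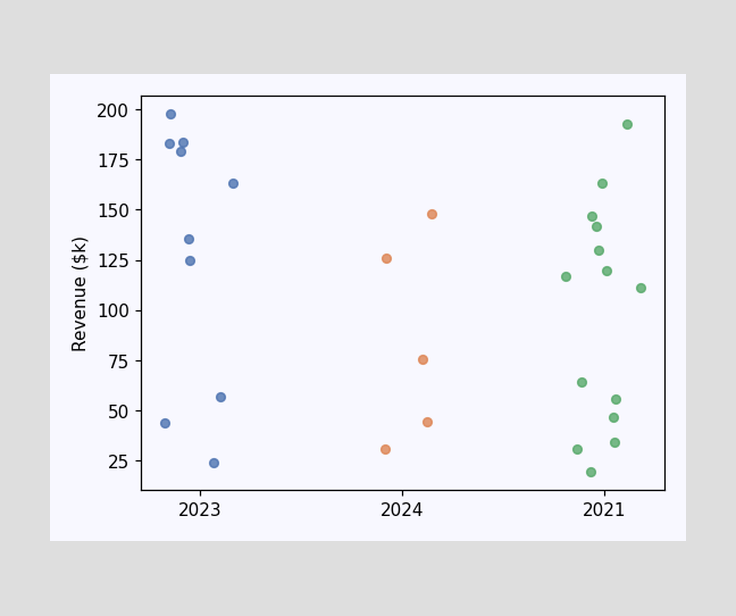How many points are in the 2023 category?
Counting the markers in the 2023 column gives 10.

10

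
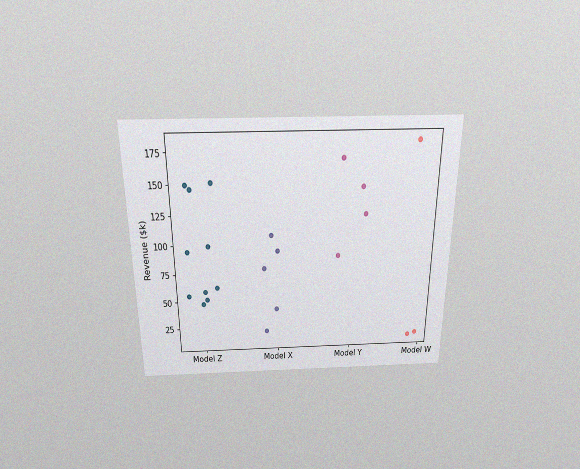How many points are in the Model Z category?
10

The chart is viewed slightly from above, with some photo noise. Counting the markers in the Model Z column gives 10.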